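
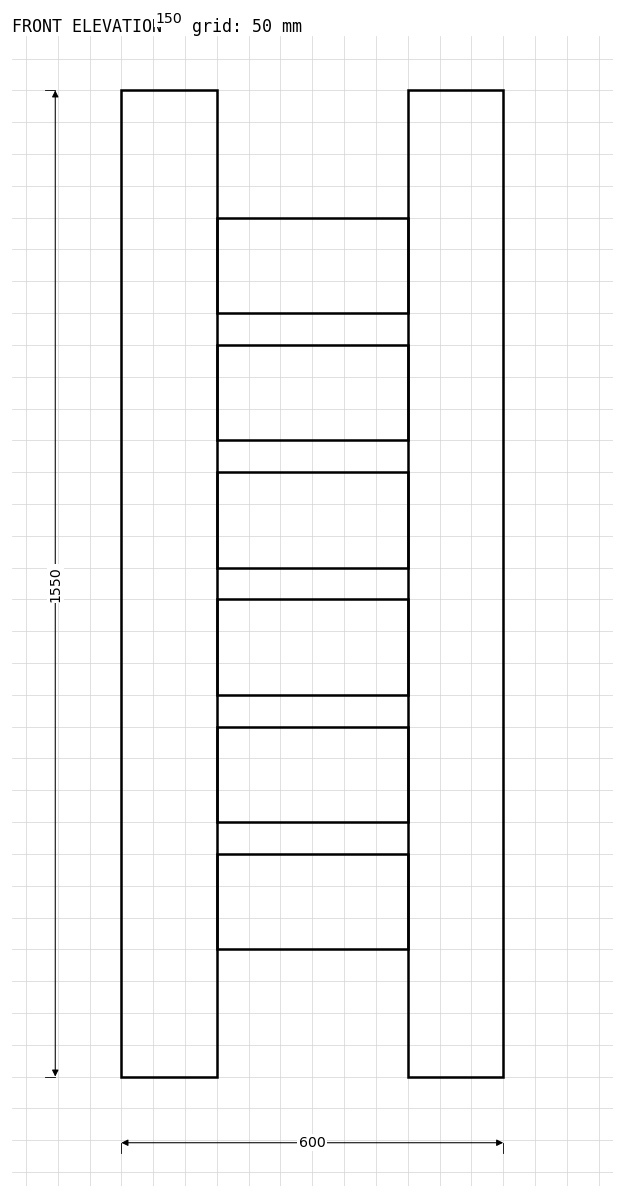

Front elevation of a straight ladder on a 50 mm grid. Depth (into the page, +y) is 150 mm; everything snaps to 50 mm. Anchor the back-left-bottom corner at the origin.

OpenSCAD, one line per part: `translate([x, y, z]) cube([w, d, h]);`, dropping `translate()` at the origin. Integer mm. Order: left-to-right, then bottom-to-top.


cube([150, 150, 1550]);
translate([150, 0, 200]) cube([300, 150, 150]);
translate([150, 0, 400]) cube([300, 150, 150]);
translate([150, 0, 600]) cube([300, 150, 150]);
translate([150, 0, 800]) cube([300, 150, 150]);
translate([150, 0, 1000]) cube([300, 150, 150]);
translate([150, 0, 1200]) cube([300, 150, 150]);
translate([450, 0, 0]) cube([150, 150, 1550]);


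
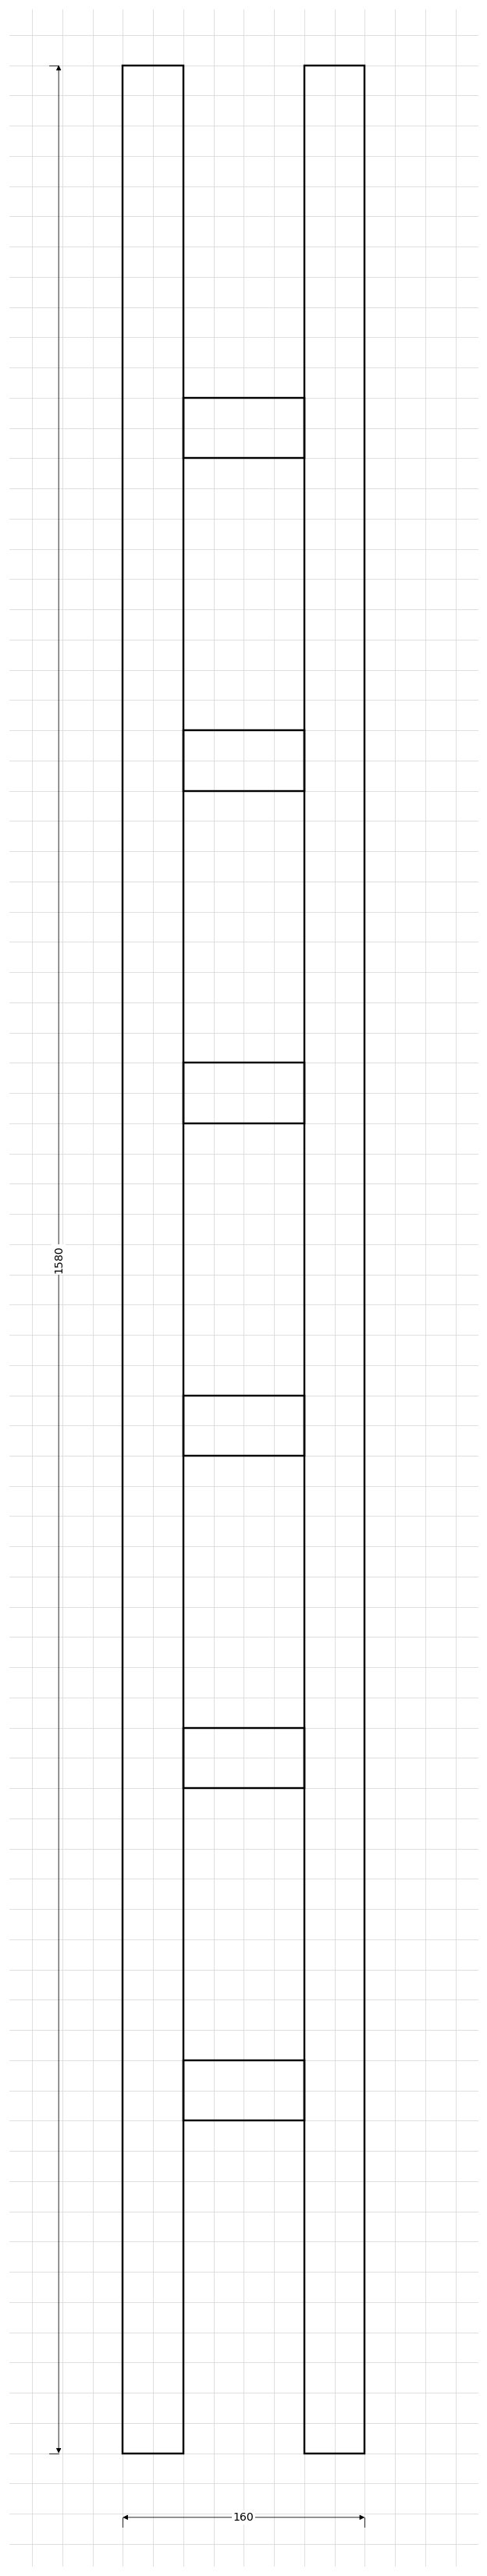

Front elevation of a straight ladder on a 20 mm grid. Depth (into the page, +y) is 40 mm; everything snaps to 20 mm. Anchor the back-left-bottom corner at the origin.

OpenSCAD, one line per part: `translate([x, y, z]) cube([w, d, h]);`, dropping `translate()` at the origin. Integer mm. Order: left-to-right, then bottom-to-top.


cube([40, 40, 1580]);
translate([40, 0, 220]) cube([80, 40, 40]);
translate([40, 0, 440]) cube([80, 40, 40]);
translate([40, 0, 660]) cube([80, 40, 40]);
translate([40, 0, 880]) cube([80, 40, 40]);
translate([40, 0, 1100]) cube([80, 40, 40]);
translate([40, 0, 1320]) cube([80, 40, 40]);
translate([120, 0, 0]) cube([40, 40, 1580]);


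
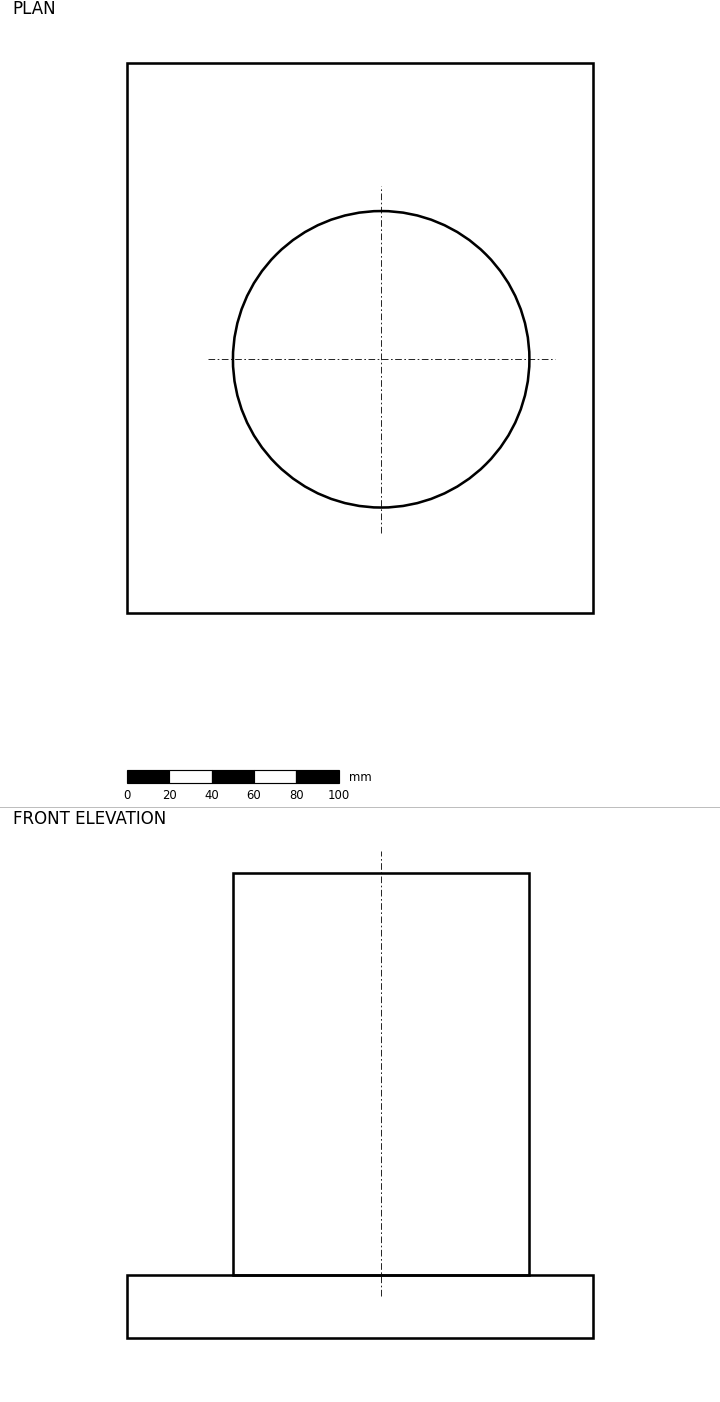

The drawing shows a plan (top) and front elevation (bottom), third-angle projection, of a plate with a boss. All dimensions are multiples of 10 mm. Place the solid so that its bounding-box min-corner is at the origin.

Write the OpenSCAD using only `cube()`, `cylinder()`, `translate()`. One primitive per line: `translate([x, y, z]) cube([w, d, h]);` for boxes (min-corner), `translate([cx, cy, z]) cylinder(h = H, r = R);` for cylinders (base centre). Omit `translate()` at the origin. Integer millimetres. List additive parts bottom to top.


cube([220, 260, 30]);
translate([120, 120, 30]) cylinder(h = 190, r = 70);


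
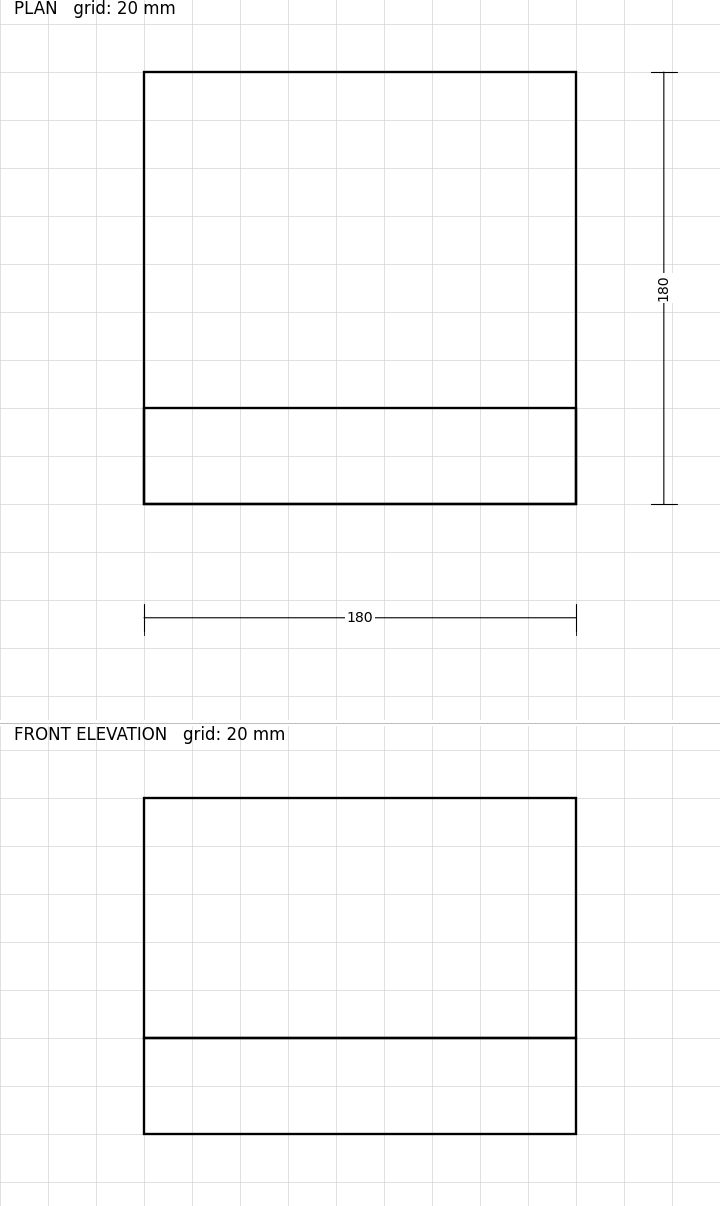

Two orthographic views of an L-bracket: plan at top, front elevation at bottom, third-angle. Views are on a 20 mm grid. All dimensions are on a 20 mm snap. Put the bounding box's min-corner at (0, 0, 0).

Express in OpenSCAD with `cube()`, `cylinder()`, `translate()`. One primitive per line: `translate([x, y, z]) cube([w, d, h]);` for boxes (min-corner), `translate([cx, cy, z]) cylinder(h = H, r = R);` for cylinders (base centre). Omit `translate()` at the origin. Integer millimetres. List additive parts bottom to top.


cube([180, 180, 40]);
translate([0, 0, 40]) cube([180, 40, 100]);


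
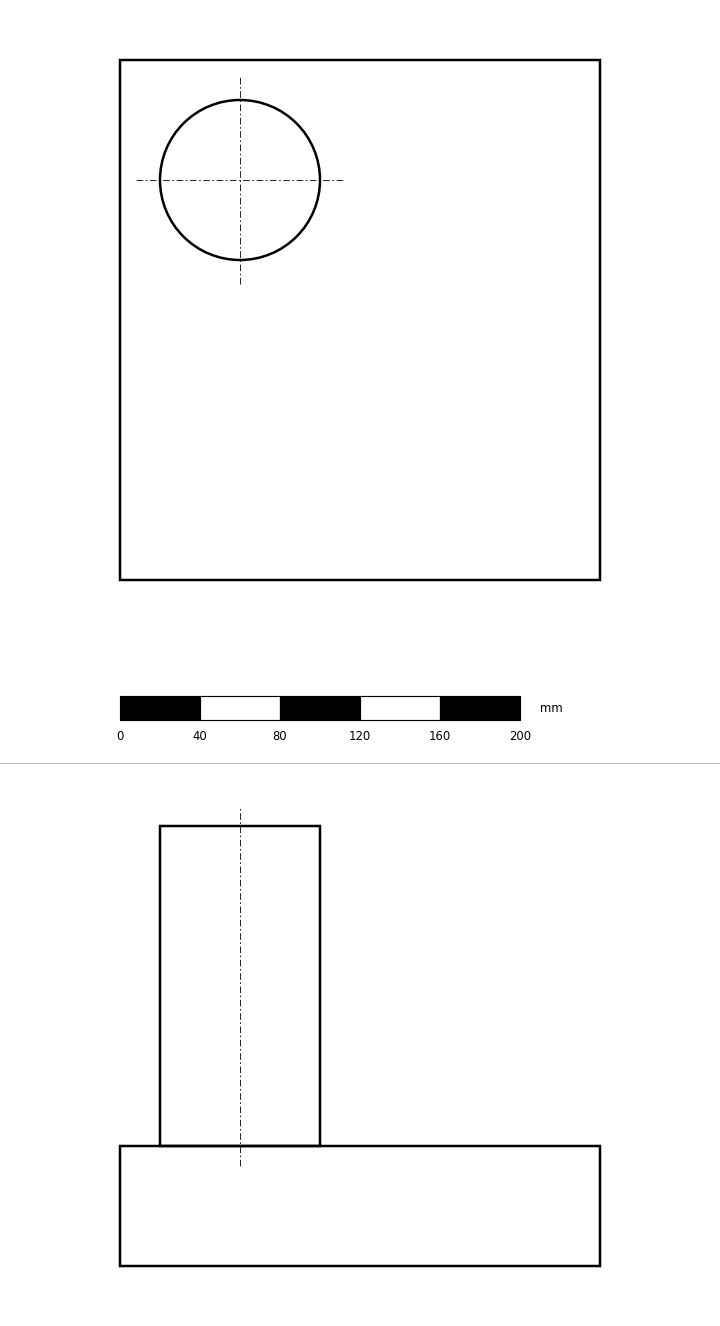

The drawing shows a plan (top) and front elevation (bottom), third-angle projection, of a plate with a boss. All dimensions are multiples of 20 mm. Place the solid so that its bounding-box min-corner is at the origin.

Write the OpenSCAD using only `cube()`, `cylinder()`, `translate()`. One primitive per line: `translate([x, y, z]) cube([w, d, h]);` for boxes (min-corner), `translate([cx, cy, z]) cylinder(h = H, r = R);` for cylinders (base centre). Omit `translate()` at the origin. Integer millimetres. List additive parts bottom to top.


cube([240, 260, 60]);
translate([60, 200, 60]) cylinder(h = 160, r = 40);


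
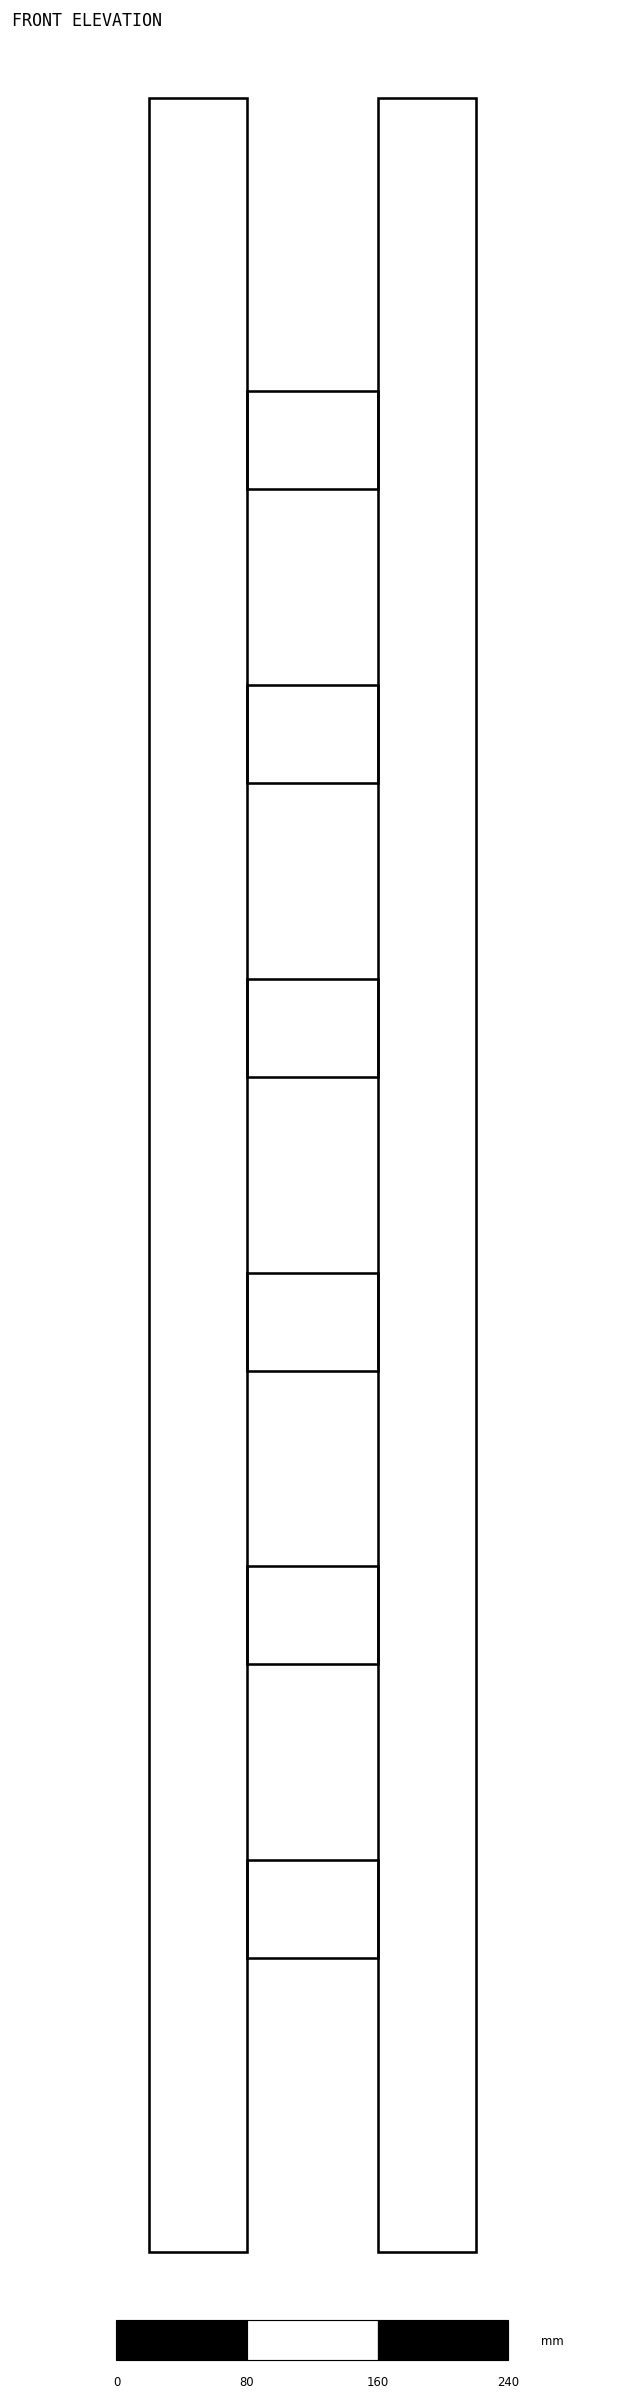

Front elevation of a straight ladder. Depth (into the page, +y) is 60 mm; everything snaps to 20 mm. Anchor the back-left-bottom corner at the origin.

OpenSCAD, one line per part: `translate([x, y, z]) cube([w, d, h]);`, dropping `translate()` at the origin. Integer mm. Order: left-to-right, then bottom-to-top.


cube([60, 60, 1320]);
translate([60, 0, 180]) cube([80, 60, 60]);
translate([60, 0, 360]) cube([80, 60, 60]);
translate([60, 0, 540]) cube([80, 60, 60]);
translate([60, 0, 720]) cube([80, 60, 60]);
translate([60, 0, 900]) cube([80, 60, 60]);
translate([60, 0, 1080]) cube([80, 60, 60]);
translate([140, 0, 0]) cube([60, 60, 1320]);


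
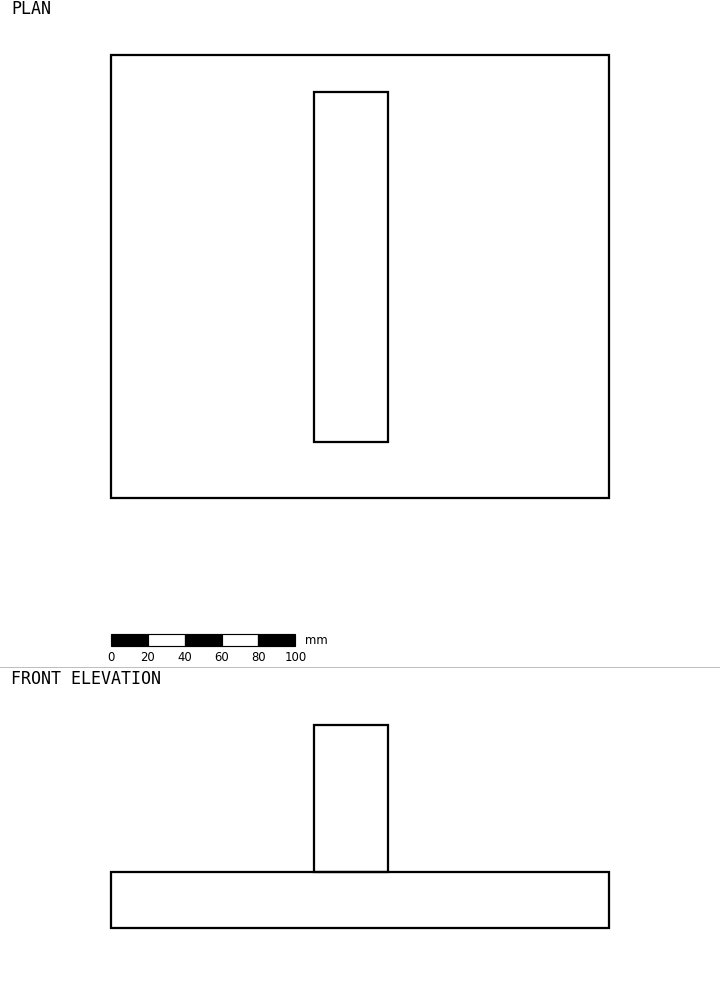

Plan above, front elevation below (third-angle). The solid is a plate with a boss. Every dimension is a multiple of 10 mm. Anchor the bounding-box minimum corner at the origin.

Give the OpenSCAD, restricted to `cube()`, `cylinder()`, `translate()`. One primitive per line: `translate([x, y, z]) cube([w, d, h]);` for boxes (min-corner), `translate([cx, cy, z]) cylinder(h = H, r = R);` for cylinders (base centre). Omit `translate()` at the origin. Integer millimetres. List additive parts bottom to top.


cube([270, 240, 30]);
translate([110, 30, 30]) cube([40, 190, 80]);


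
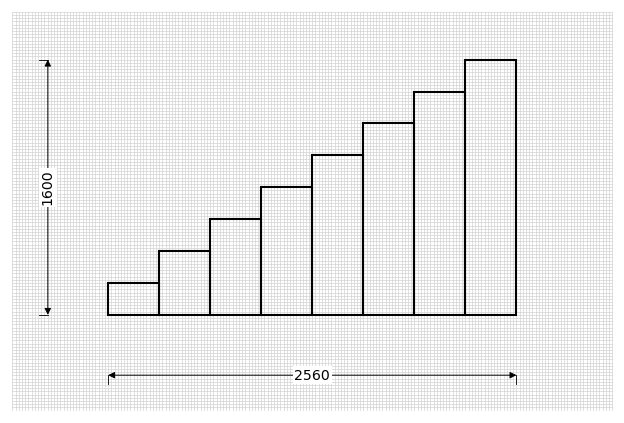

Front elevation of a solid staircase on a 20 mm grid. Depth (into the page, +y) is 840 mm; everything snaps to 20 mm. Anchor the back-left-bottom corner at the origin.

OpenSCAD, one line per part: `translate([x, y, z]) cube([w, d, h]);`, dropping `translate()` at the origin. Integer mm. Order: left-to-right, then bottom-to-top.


cube([320, 840, 200]);
translate([320, 0, 0]) cube([320, 840, 400]);
translate([640, 0, 0]) cube([320, 840, 600]);
translate([960, 0, 0]) cube([320, 840, 800]);
translate([1280, 0, 0]) cube([320, 840, 1000]);
translate([1600, 0, 0]) cube([320, 840, 1200]);
translate([1920, 0, 0]) cube([320, 840, 1400]);
translate([2240, 0, 0]) cube([320, 840, 1600]);


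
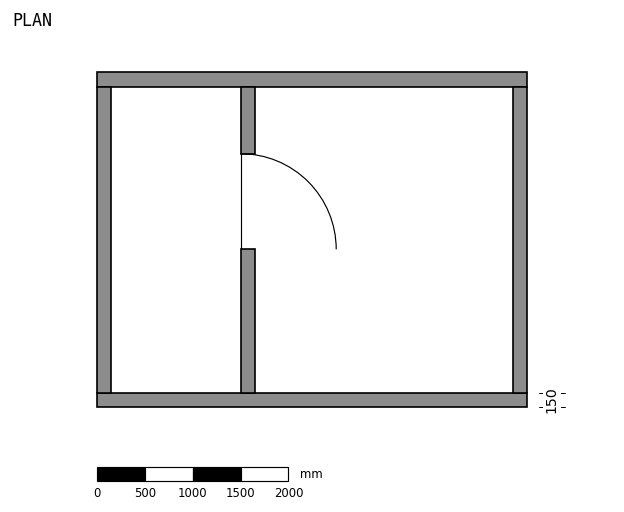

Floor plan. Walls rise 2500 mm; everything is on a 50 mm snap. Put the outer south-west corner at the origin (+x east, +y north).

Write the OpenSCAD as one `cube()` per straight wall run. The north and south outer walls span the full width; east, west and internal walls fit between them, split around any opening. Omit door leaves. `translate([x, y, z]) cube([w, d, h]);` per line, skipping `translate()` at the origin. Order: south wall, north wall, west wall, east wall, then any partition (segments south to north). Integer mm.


cube([4500, 150, 2500]);
translate([0, 3350, 0]) cube([4500, 150, 2500]);
translate([0, 150, 0]) cube([150, 3200, 2500]);
translate([4350, 150, 0]) cube([150, 3200, 2500]);
translate([1500, 150, 0]) cube([150, 1500, 2500]);
translate([1500, 2650, 0]) cube([150, 700, 2500]);


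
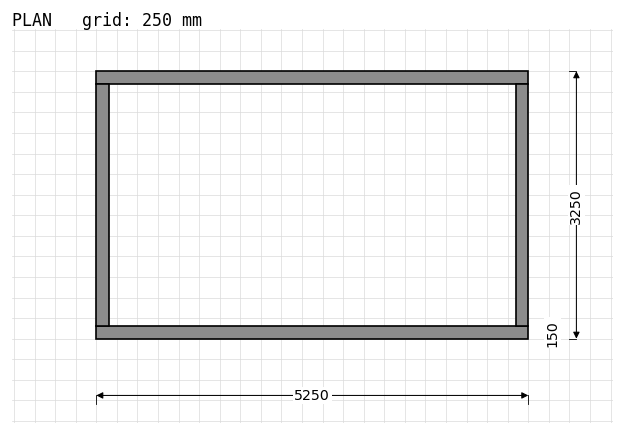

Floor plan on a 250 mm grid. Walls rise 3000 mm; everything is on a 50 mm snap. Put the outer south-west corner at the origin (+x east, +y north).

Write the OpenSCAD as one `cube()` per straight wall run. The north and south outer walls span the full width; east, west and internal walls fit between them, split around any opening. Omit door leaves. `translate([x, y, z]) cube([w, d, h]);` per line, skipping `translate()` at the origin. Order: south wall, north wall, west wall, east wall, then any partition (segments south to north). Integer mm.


cube([5250, 150, 3000]);
translate([0, 3100, 0]) cube([5250, 150, 3000]);
translate([0, 150, 0]) cube([150, 2950, 3000]);
translate([5100, 150, 0]) cube([150, 2950, 3000]);


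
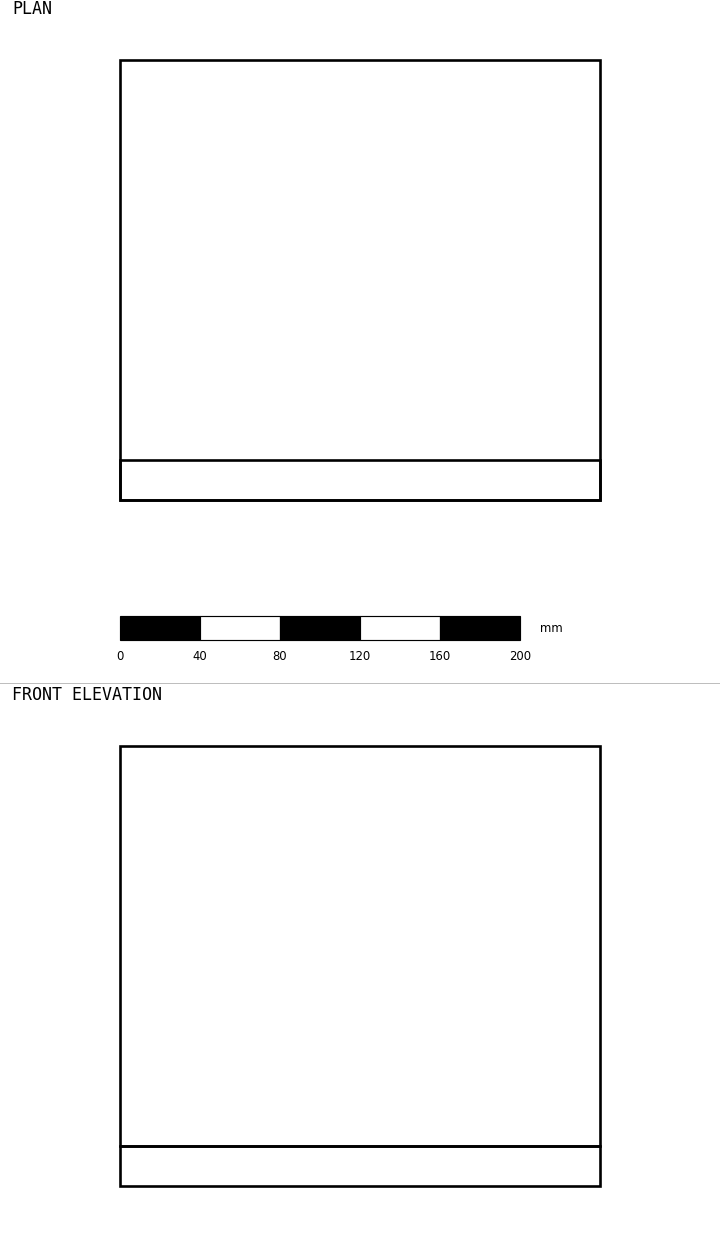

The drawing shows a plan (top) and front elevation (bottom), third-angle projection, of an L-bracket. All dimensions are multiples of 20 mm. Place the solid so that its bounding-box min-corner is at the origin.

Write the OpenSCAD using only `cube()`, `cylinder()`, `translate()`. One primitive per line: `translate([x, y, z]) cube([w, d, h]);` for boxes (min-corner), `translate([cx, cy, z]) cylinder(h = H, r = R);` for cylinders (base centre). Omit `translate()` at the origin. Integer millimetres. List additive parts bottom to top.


cube([240, 220, 20]);
translate([0, 0, 20]) cube([240, 20, 200]);


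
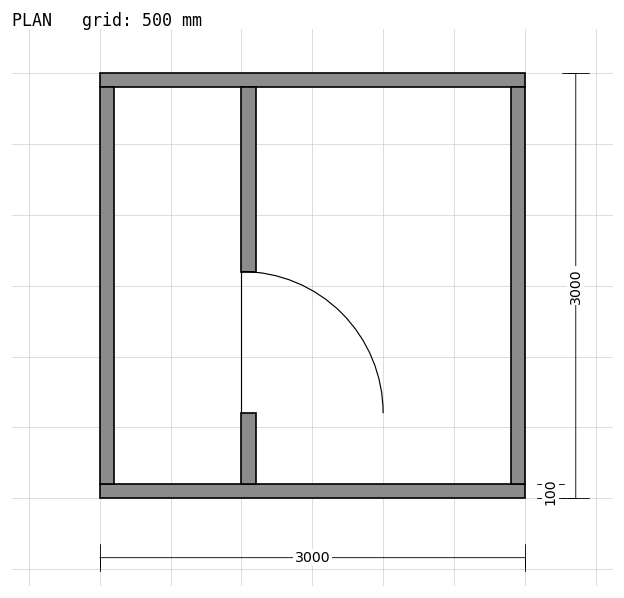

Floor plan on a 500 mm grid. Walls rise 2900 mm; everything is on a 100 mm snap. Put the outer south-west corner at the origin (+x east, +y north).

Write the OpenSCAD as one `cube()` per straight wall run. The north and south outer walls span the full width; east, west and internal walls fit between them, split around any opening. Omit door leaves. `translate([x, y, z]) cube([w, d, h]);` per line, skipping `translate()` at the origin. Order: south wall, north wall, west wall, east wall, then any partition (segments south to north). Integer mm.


cube([3000, 100, 2900]);
translate([0, 2900, 0]) cube([3000, 100, 2900]);
translate([0, 100, 0]) cube([100, 2800, 2900]);
translate([2900, 100, 0]) cube([100, 2800, 2900]);
translate([1000, 100, 0]) cube([100, 500, 2900]);
translate([1000, 1600, 0]) cube([100, 1300, 2900]);


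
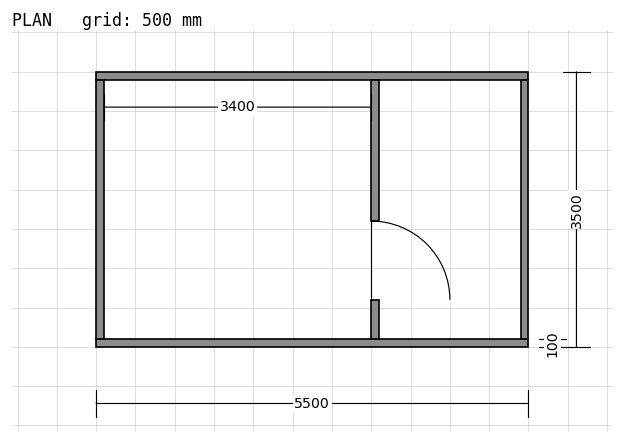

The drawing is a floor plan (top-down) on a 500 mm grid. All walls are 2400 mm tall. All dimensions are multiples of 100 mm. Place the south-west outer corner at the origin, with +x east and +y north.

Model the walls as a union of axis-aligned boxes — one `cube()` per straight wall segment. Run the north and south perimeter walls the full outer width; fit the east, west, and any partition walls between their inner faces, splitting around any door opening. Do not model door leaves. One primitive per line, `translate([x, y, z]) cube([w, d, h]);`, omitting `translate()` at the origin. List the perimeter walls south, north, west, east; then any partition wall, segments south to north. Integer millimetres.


cube([5500, 100, 2400]);
translate([0, 3400, 0]) cube([5500, 100, 2400]);
translate([0, 100, 0]) cube([100, 3300, 2400]);
translate([5400, 100, 0]) cube([100, 3300, 2400]);
translate([3500, 100, 0]) cube([100, 500, 2400]);
translate([3500, 1600, 0]) cube([100, 1800, 2400]);


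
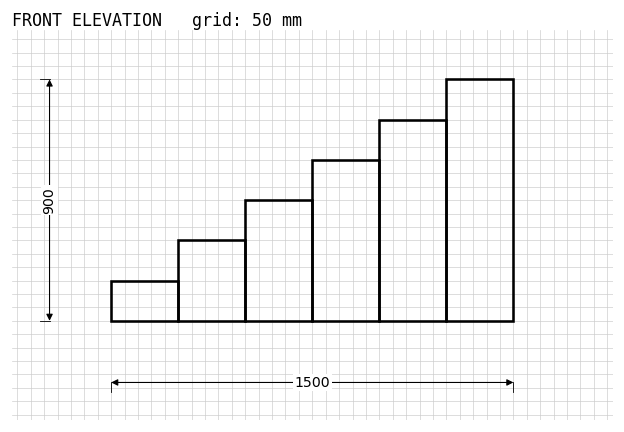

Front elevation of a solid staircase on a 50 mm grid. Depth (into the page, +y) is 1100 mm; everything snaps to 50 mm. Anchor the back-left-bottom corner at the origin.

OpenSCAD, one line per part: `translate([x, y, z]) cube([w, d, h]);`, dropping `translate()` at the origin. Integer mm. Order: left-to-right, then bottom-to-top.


cube([250, 1100, 150]);
translate([250, 0, 0]) cube([250, 1100, 300]);
translate([500, 0, 0]) cube([250, 1100, 450]);
translate([750, 0, 0]) cube([250, 1100, 600]);
translate([1000, 0, 0]) cube([250, 1100, 750]);
translate([1250, 0, 0]) cube([250, 1100, 900]);


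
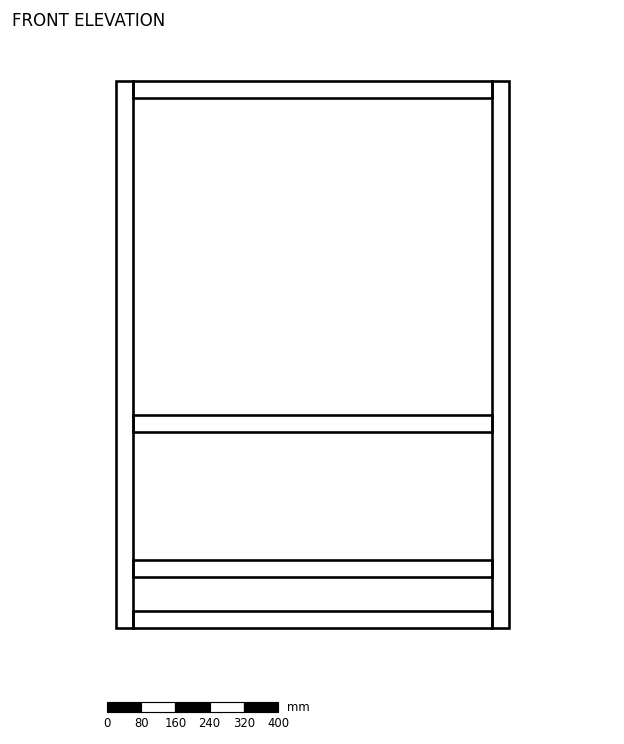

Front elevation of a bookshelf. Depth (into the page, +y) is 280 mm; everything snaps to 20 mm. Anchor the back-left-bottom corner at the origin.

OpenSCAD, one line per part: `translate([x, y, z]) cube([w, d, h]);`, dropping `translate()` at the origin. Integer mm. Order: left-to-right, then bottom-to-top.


cube([40, 280, 1280]);
translate([40, 0, 0]) cube([840, 280, 40]);
translate([40, 0, 120]) cube([840, 280, 40]);
translate([40, 0, 460]) cube([840, 280, 40]);
translate([40, 0, 1240]) cube([840, 280, 40]);
translate([880, 0, 0]) cube([40, 280, 1280]);


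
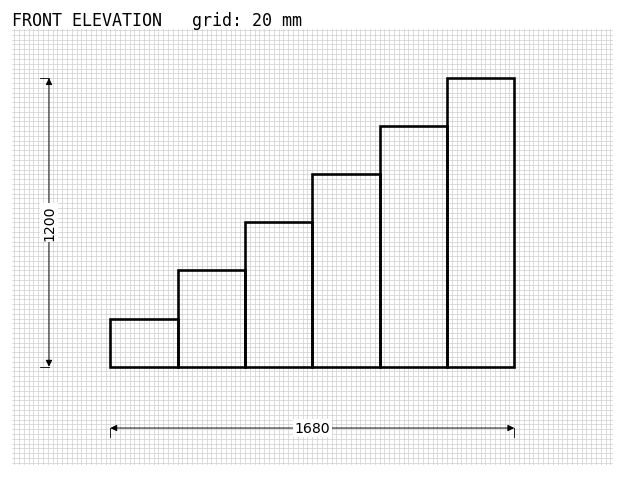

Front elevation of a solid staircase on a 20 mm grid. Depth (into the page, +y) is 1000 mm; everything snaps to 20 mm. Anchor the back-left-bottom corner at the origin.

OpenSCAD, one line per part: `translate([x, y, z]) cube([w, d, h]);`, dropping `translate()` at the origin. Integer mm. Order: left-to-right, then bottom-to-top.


cube([280, 1000, 200]);
translate([280, 0, 0]) cube([280, 1000, 400]);
translate([560, 0, 0]) cube([280, 1000, 600]);
translate([840, 0, 0]) cube([280, 1000, 800]);
translate([1120, 0, 0]) cube([280, 1000, 1000]);
translate([1400, 0, 0]) cube([280, 1000, 1200]);


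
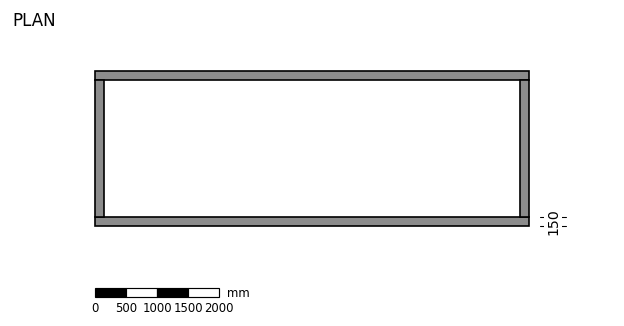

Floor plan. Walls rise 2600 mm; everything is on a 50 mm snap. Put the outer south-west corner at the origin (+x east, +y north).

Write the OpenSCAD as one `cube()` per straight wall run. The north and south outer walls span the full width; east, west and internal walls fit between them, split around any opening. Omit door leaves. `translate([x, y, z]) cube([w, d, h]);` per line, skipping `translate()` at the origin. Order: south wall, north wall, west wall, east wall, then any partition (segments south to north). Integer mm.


cube([7000, 150, 2600]);
translate([0, 2350, 0]) cube([7000, 150, 2600]);
translate([0, 150, 0]) cube([150, 2200, 2600]);
translate([6850, 150, 0]) cube([150, 2200, 2600]);


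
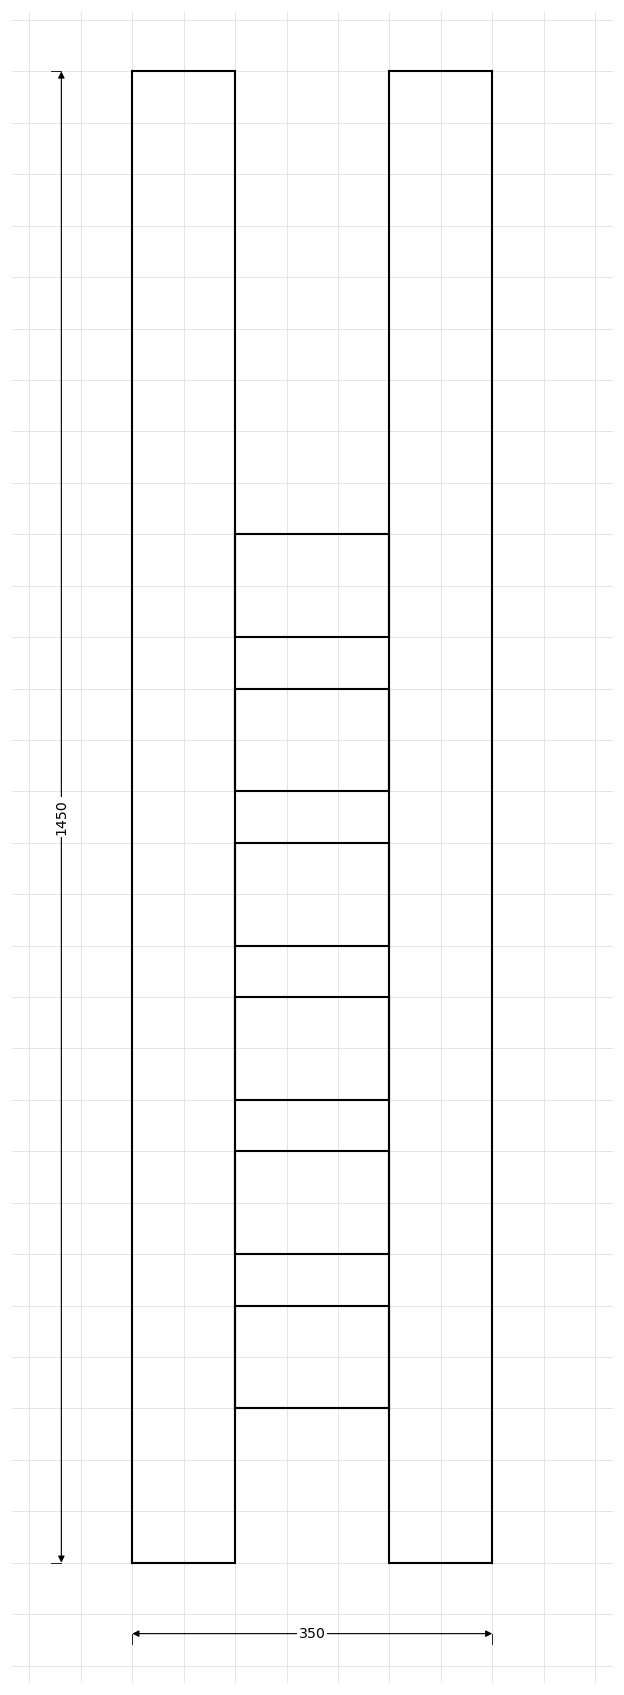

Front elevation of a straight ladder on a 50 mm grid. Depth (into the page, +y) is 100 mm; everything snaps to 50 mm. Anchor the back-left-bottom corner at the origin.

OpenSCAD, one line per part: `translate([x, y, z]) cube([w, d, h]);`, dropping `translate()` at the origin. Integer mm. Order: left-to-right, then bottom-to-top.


cube([100, 100, 1450]);
translate([100, 0, 150]) cube([150, 100, 100]);
translate([100, 0, 300]) cube([150, 100, 100]);
translate([100, 0, 450]) cube([150, 100, 100]);
translate([100, 0, 600]) cube([150, 100, 100]);
translate([100, 0, 750]) cube([150, 100, 100]);
translate([100, 0, 900]) cube([150, 100, 100]);
translate([250, 0, 0]) cube([100, 100, 1450]);


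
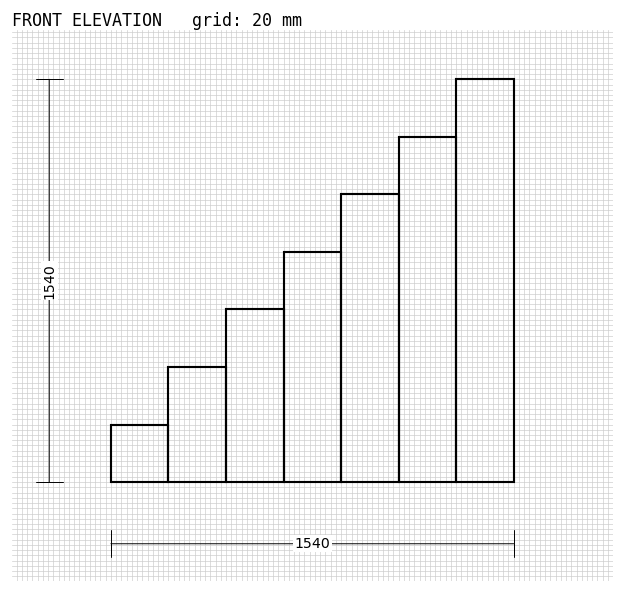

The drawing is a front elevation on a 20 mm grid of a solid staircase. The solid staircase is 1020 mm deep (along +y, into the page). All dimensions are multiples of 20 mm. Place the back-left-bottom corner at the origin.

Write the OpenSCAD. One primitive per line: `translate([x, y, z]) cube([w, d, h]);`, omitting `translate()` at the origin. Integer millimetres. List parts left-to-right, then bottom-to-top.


cube([220, 1020, 220]);
translate([220, 0, 0]) cube([220, 1020, 440]);
translate([440, 0, 0]) cube([220, 1020, 660]);
translate([660, 0, 0]) cube([220, 1020, 880]);
translate([880, 0, 0]) cube([220, 1020, 1100]);
translate([1100, 0, 0]) cube([220, 1020, 1320]);
translate([1320, 0, 0]) cube([220, 1020, 1540]);


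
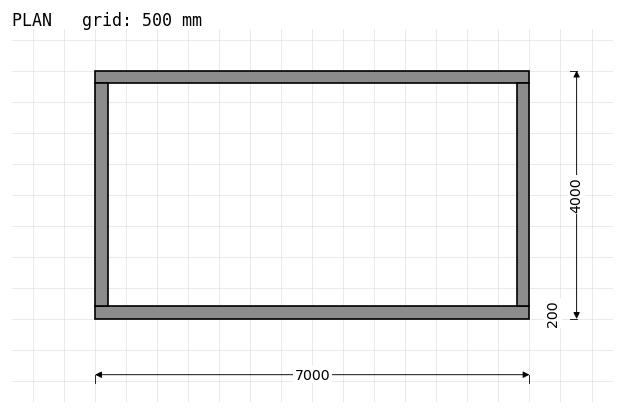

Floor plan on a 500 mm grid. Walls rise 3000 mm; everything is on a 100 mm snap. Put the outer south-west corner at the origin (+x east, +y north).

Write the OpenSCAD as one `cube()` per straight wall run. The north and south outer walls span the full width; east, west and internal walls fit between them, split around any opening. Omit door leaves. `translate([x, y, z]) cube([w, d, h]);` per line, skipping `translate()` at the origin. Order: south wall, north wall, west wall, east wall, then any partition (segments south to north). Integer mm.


cube([7000, 200, 3000]);
translate([0, 3800, 0]) cube([7000, 200, 3000]);
translate([0, 200, 0]) cube([200, 3600, 3000]);
translate([6800, 200, 0]) cube([200, 3600, 3000]);


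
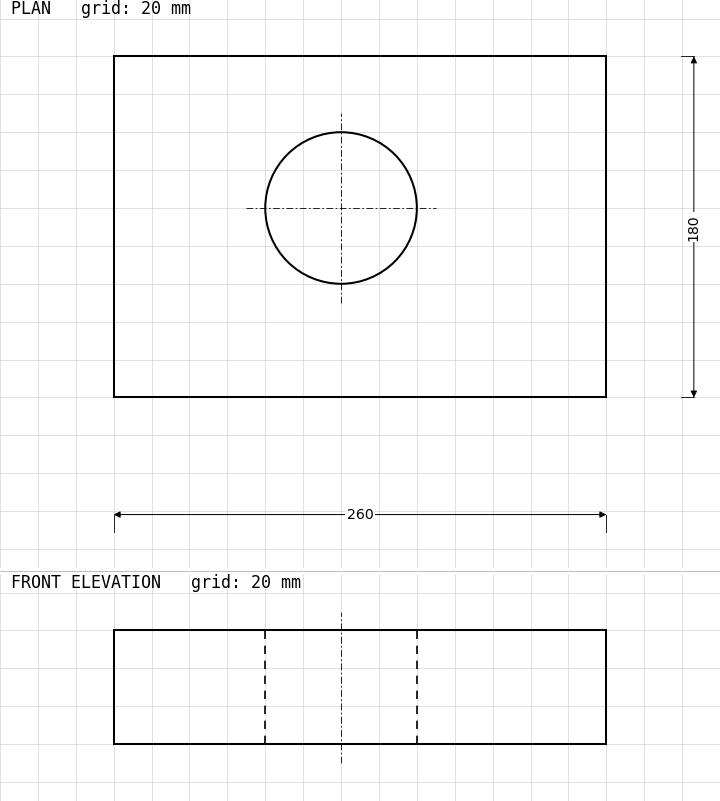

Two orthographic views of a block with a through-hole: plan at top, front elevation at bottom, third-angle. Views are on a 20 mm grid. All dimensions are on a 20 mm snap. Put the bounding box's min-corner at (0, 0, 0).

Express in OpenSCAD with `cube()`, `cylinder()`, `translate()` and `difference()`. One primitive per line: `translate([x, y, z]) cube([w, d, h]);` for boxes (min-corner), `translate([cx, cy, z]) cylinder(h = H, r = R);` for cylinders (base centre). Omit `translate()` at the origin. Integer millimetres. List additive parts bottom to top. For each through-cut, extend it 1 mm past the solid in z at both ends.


difference() {
  cube([260, 180, 60]);
  translate([120, 100, -1]) cylinder(h = 62, r = 40);
}


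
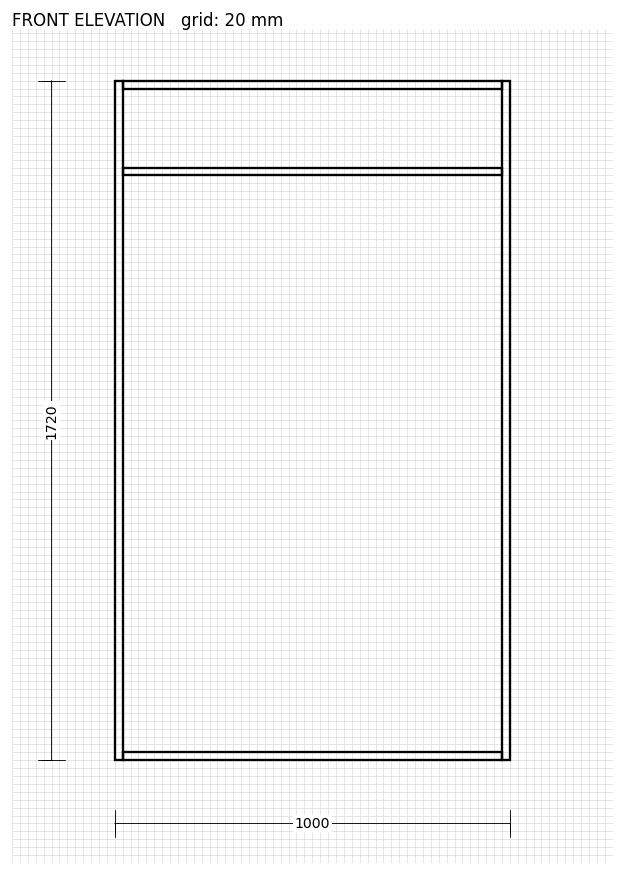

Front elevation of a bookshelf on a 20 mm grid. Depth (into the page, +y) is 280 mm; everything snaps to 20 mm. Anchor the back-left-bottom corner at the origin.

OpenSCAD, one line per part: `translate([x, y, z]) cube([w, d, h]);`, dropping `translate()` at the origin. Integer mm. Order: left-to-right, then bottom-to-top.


cube([20, 280, 1720]);
translate([20, 0, 0]) cube([960, 280, 20]);
translate([20, 0, 1480]) cube([960, 280, 20]);
translate([20, 0, 1700]) cube([960, 280, 20]);
translate([980, 0, 0]) cube([20, 280, 1720]);


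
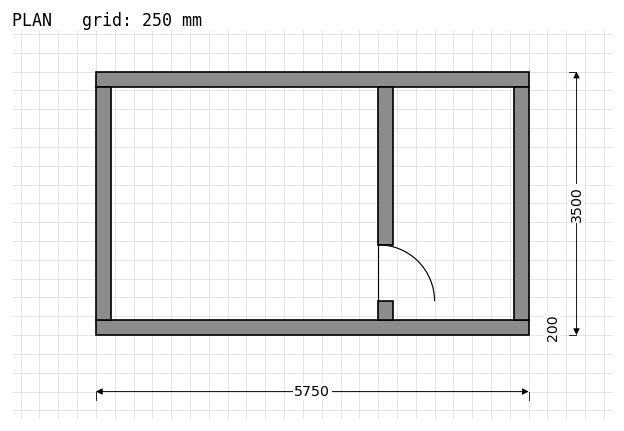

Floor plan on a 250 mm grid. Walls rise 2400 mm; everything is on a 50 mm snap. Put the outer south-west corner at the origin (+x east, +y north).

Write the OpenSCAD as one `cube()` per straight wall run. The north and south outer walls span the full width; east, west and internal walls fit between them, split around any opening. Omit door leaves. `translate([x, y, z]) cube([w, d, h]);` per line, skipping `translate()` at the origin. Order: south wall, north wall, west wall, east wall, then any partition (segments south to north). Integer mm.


cube([5750, 200, 2400]);
translate([0, 3300, 0]) cube([5750, 200, 2400]);
translate([0, 200, 0]) cube([200, 3100, 2400]);
translate([5550, 200, 0]) cube([200, 3100, 2400]);
translate([3750, 200, 0]) cube([200, 250, 2400]);
translate([3750, 1200, 0]) cube([200, 2100, 2400]);


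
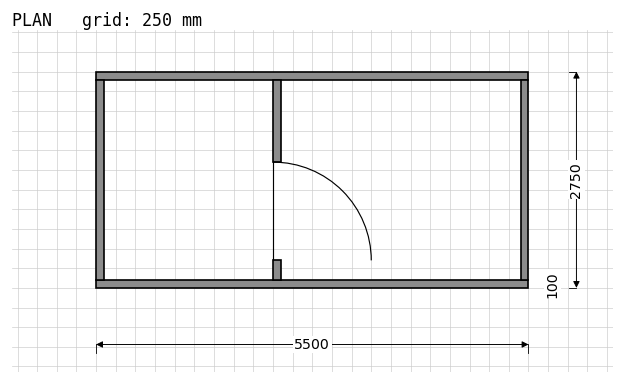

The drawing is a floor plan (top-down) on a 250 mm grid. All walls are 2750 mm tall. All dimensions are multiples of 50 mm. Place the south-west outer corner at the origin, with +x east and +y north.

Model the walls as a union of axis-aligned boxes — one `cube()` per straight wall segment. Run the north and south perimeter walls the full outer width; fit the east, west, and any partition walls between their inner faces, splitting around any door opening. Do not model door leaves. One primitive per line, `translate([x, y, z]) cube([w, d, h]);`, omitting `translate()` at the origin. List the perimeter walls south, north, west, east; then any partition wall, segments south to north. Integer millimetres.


cube([5500, 100, 2750]);
translate([0, 2650, 0]) cube([5500, 100, 2750]);
translate([0, 100, 0]) cube([100, 2550, 2750]);
translate([5400, 100, 0]) cube([100, 2550, 2750]);
translate([2250, 100, 0]) cube([100, 250, 2750]);
translate([2250, 1600, 0]) cube([100, 1050, 2750]);


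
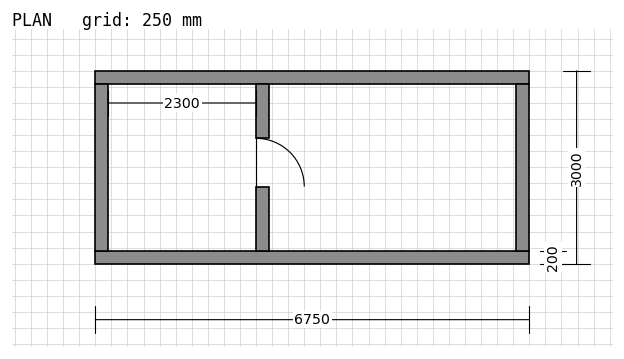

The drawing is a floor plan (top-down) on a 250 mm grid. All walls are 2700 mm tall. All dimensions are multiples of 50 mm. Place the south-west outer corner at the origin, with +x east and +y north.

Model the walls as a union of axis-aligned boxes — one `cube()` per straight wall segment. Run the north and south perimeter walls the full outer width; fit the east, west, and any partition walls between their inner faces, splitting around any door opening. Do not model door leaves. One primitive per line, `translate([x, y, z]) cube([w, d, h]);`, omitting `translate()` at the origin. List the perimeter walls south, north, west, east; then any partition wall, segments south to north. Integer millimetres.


cube([6750, 200, 2700]);
translate([0, 2800, 0]) cube([6750, 200, 2700]);
translate([0, 200, 0]) cube([200, 2600, 2700]);
translate([6550, 200, 0]) cube([200, 2600, 2700]);
translate([2500, 200, 0]) cube([200, 1000, 2700]);
translate([2500, 1950, 0]) cube([200, 850, 2700]);


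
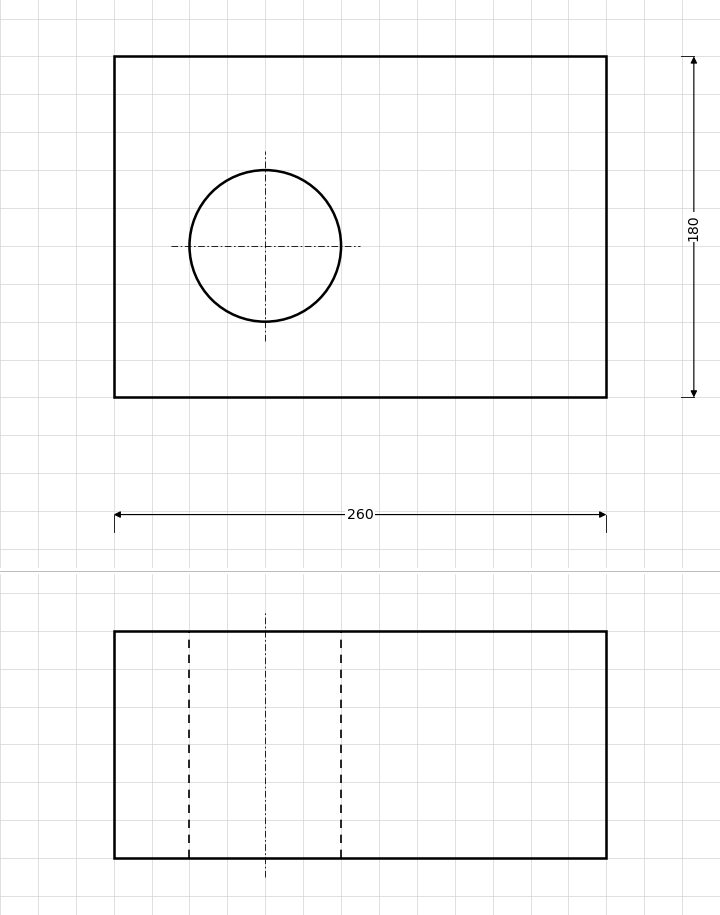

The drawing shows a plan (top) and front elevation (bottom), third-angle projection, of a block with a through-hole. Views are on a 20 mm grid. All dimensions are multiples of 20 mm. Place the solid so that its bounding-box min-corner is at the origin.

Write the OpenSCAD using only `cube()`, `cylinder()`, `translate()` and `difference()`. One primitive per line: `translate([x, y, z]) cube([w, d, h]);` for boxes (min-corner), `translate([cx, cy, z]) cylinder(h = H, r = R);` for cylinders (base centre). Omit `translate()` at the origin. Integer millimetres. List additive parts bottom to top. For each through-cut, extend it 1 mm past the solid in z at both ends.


difference() {
  cube([260, 180, 120]);
  translate([80, 80, -1]) cylinder(h = 122, r = 40);
}


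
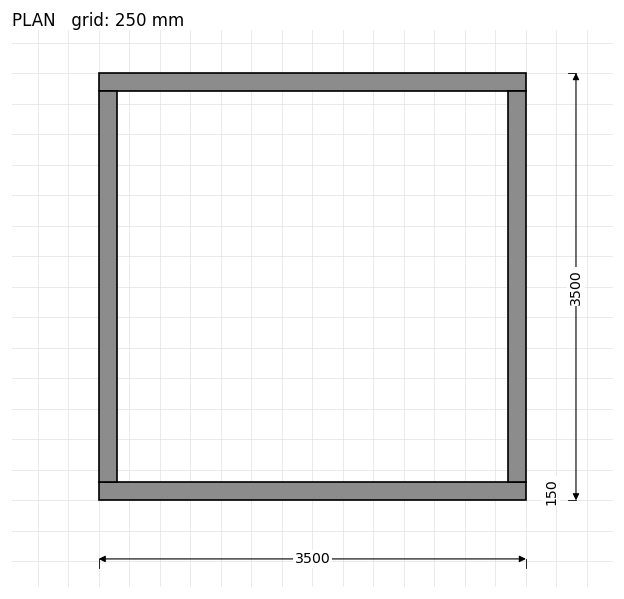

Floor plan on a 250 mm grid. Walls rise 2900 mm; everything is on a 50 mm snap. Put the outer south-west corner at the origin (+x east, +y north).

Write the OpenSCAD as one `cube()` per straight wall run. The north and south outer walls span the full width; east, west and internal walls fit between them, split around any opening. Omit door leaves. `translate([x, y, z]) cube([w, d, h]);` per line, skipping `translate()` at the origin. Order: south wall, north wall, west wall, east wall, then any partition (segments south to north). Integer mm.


cube([3500, 150, 2900]);
translate([0, 3350, 0]) cube([3500, 150, 2900]);
translate([0, 150, 0]) cube([150, 3200, 2900]);
translate([3350, 150, 0]) cube([150, 3200, 2900]);


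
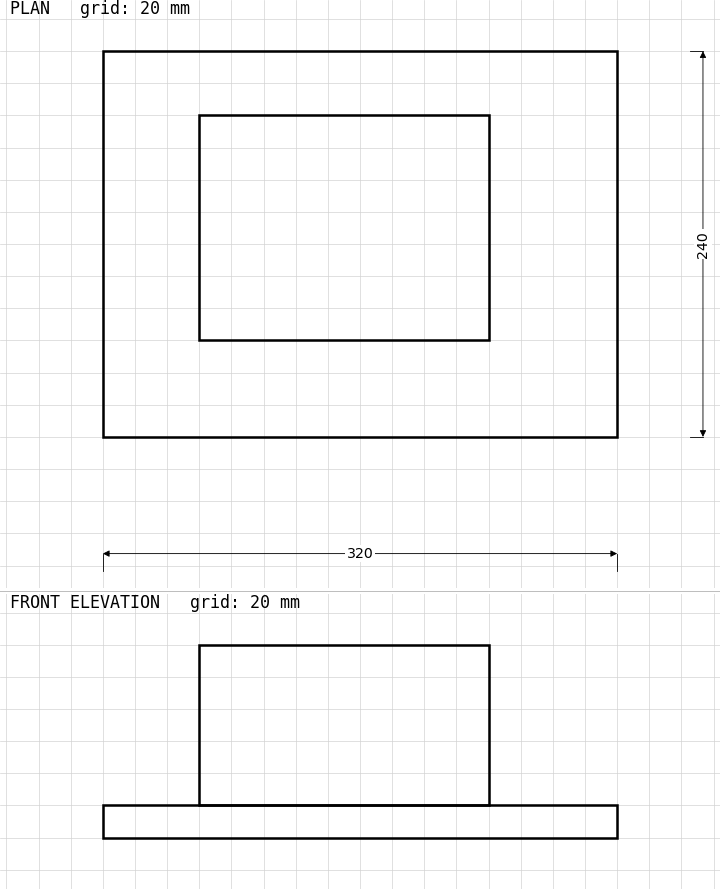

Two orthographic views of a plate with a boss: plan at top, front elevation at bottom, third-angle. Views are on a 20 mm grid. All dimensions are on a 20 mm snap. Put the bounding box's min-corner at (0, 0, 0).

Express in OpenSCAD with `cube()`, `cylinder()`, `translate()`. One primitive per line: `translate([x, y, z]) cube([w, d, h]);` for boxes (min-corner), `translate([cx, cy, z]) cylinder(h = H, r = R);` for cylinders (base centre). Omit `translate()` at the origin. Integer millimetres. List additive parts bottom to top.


cube([320, 240, 20]);
translate([60, 60, 20]) cube([180, 140, 100]);


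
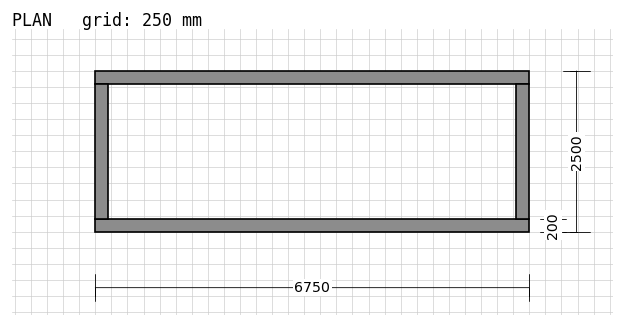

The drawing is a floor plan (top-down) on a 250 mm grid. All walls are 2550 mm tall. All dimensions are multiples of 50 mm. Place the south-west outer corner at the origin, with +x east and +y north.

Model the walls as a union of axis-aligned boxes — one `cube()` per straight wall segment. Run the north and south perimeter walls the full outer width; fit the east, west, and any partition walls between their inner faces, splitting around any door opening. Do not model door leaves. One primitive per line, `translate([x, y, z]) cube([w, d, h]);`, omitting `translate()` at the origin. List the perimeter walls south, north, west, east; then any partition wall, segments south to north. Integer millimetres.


cube([6750, 200, 2550]);
translate([0, 2300, 0]) cube([6750, 200, 2550]);
translate([0, 200, 0]) cube([200, 2100, 2550]);
translate([6550, 200, 0]) cube([200, 2100, 2550]);


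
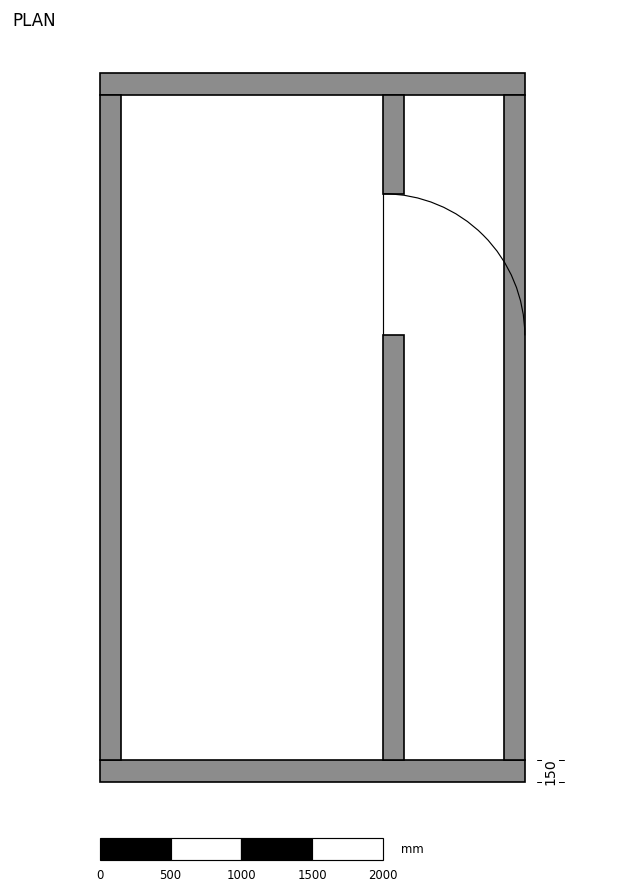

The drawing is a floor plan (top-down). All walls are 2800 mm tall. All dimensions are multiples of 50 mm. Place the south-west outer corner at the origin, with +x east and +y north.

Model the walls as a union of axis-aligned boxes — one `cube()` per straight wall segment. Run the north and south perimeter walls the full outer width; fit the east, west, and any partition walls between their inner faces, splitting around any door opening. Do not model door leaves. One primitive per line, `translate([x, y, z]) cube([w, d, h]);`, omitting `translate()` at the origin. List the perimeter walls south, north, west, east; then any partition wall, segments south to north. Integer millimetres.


cube([3000, 150, 2800]);
translate([0, 4850, 0]) cube([3000, 150, 2800]);
translate([0, 150, 0]) cube([150, 4700, 2800]);
translate([2850, 150, 0]) cube([150, 4700, 2800]);
translate([2000, 150, 0]) cube([150, 3000, 2800]);
translate([2000, 4150, 0]) cube([150, 700, 2800]);


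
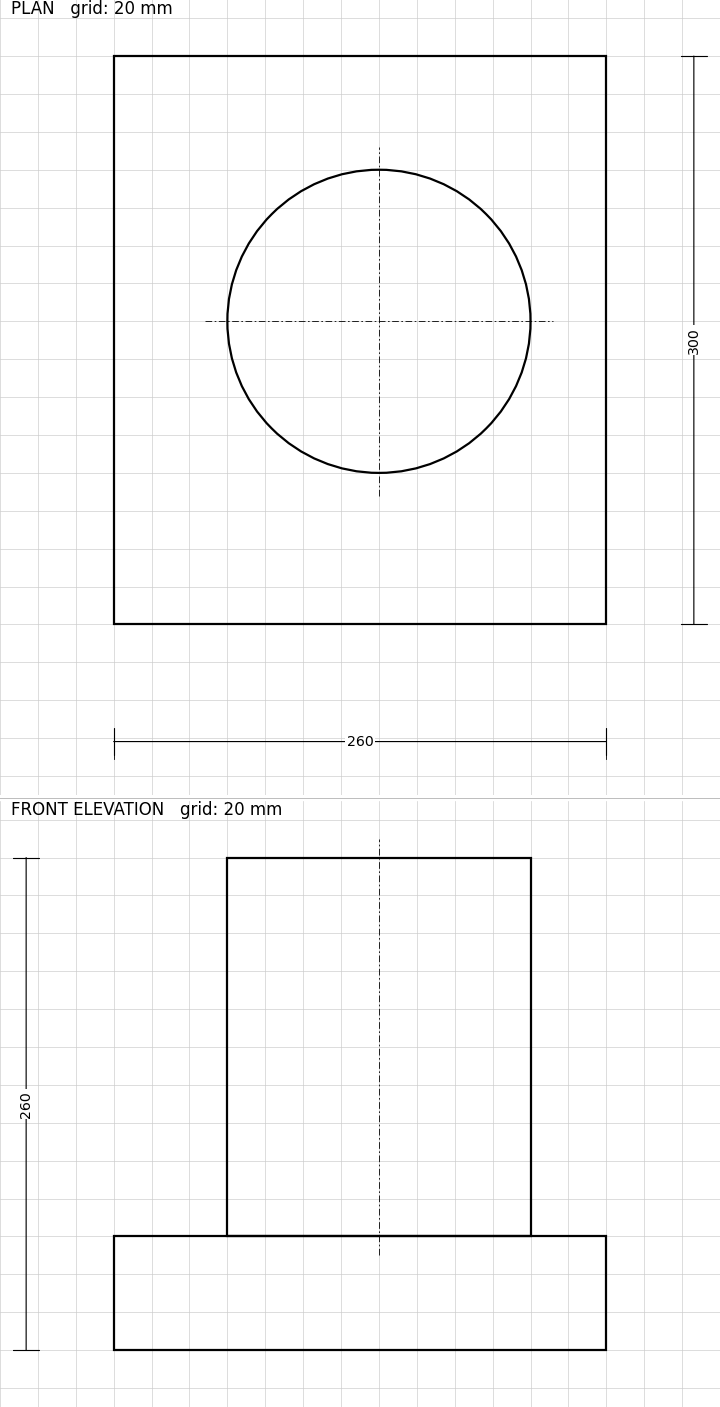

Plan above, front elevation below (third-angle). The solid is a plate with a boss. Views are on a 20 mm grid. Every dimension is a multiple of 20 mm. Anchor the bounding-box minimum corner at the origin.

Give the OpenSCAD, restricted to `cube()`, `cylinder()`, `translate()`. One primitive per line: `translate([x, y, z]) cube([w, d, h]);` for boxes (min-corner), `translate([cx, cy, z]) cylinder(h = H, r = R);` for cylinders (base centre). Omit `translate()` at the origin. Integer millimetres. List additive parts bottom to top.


cube([260, 300, 60]);
translate([140, 160, 60]) cylinder(h = 200, r = 80);


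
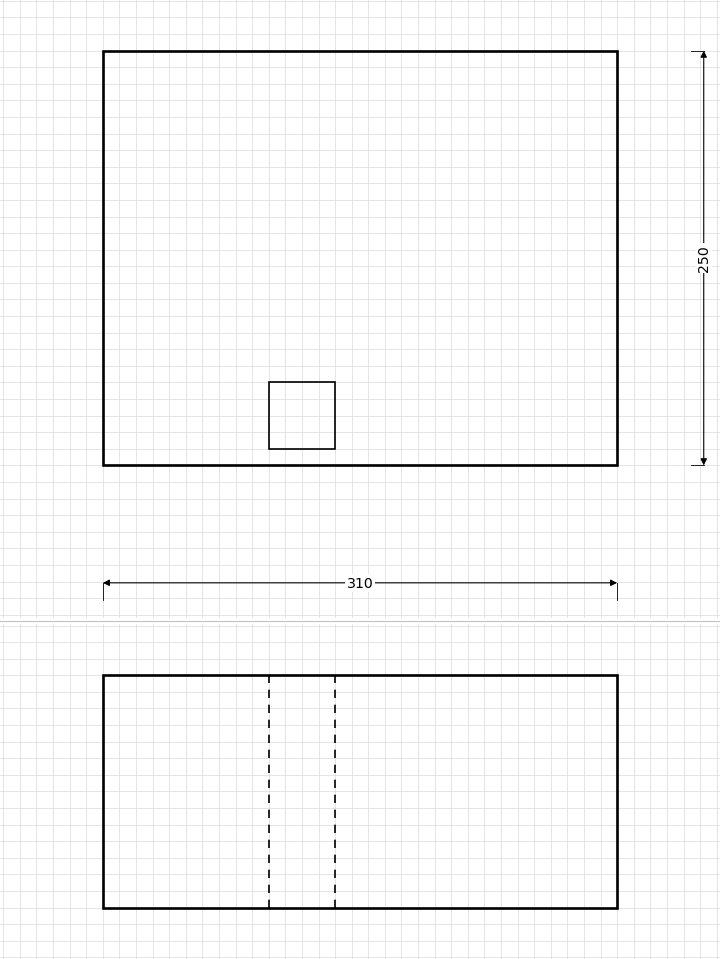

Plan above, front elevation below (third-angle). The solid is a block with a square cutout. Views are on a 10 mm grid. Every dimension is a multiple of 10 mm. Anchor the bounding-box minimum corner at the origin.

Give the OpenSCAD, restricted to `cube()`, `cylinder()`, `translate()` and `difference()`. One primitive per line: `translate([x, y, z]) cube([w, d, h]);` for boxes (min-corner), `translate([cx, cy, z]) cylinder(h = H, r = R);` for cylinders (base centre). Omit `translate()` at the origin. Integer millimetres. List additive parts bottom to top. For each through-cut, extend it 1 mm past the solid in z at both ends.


difference() {
  cube([310, 250, 140]);
  translate([100, 10, -1]) cube([40, 40, 142]);
}


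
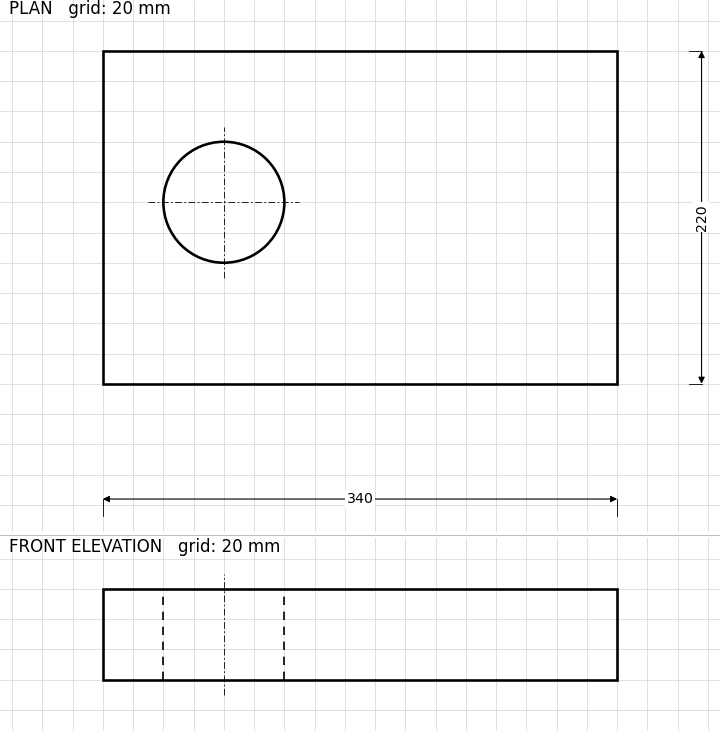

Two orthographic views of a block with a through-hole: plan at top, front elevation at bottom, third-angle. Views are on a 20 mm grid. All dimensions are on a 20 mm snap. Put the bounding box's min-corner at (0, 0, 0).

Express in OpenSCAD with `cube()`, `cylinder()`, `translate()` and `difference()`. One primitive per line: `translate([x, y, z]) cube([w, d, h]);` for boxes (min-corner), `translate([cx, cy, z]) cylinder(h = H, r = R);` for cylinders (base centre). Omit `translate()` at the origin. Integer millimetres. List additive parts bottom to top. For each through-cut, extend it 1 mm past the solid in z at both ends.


difference() {
  cube([340, 220, 60]);
  translate([80, 120, -1]) cylinder(h = 62, r = 40);
}


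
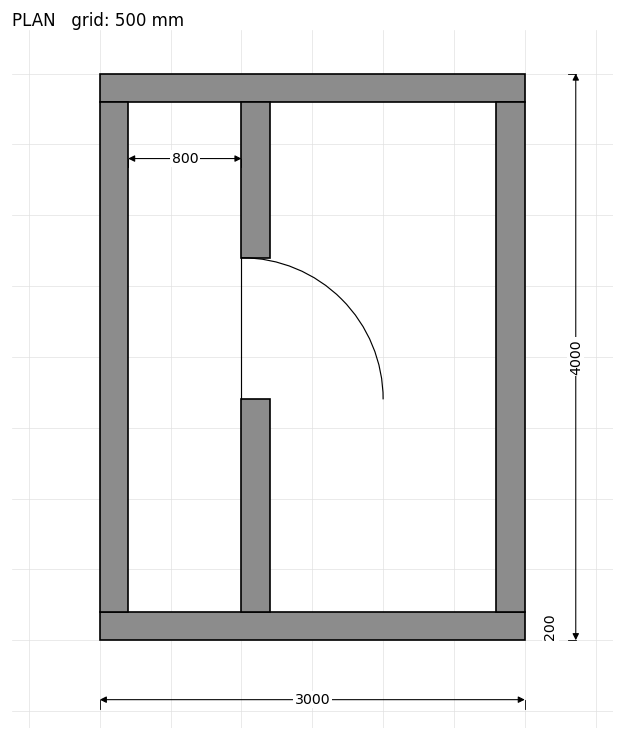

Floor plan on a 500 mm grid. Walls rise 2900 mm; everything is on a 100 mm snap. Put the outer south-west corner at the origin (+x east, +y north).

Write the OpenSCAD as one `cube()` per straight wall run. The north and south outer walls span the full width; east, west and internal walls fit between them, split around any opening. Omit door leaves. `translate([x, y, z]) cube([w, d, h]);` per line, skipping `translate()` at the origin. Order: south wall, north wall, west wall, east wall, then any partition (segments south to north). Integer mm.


cube([3000, 200, 2900]);
translate([0, 3800, 0]) cube([3000, 200, 2900]);
translate([0, 200, 0]) cube([200, 3600, 2900]);
translate([2800, 200, 0]) cube([200, 3600, 2900]);
translate([1000, 200, 0]) cube([200, 1500, 2900]);
translate([1000, 2700, 0]) cube([200, 1100, 2900]);


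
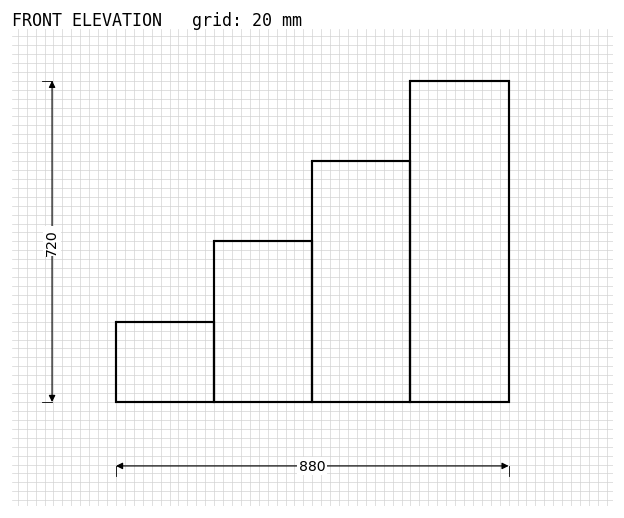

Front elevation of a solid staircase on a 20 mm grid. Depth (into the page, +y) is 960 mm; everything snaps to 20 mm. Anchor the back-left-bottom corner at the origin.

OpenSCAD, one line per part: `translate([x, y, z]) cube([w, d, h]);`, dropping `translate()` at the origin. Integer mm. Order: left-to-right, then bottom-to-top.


cube([220, 960, 180]);
translate([220, 0, 0]) cube([220, 960, 360]);
translate([440, 0, 0]) cube([220, 960, 540]);
translate([660, 0, 0]) cube([220, 960, 720]);


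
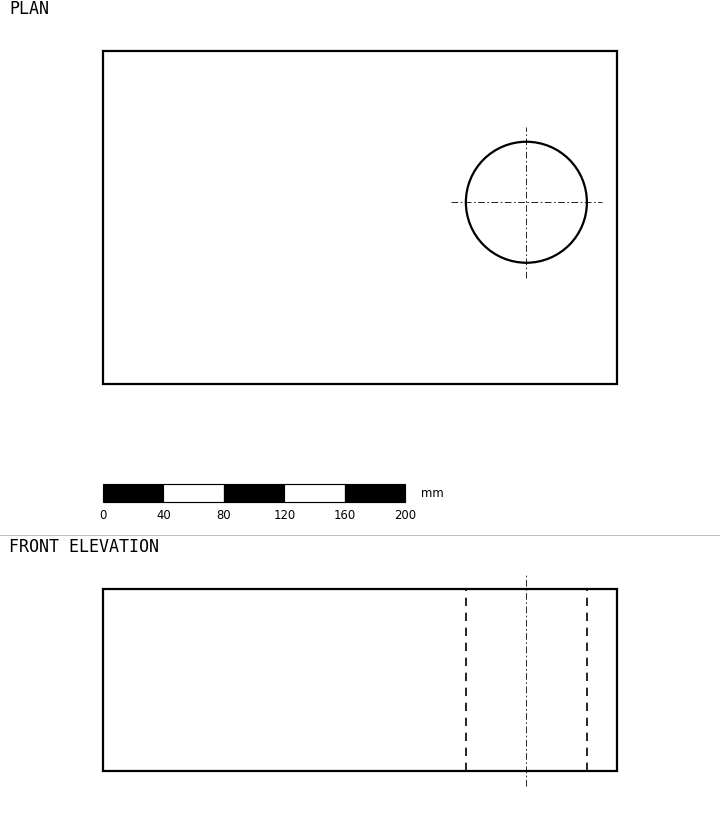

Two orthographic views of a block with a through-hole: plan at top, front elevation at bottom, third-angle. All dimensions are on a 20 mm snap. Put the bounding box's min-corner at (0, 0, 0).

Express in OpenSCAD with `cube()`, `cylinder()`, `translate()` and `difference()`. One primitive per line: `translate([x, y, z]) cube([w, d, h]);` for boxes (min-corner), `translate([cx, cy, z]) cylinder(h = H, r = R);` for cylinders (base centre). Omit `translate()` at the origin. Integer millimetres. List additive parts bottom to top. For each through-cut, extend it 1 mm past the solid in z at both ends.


difference() {
  cube([340, 220, 120]);
  translate([280, 120, -1]) cylinder(h = 122, r = 40);
}


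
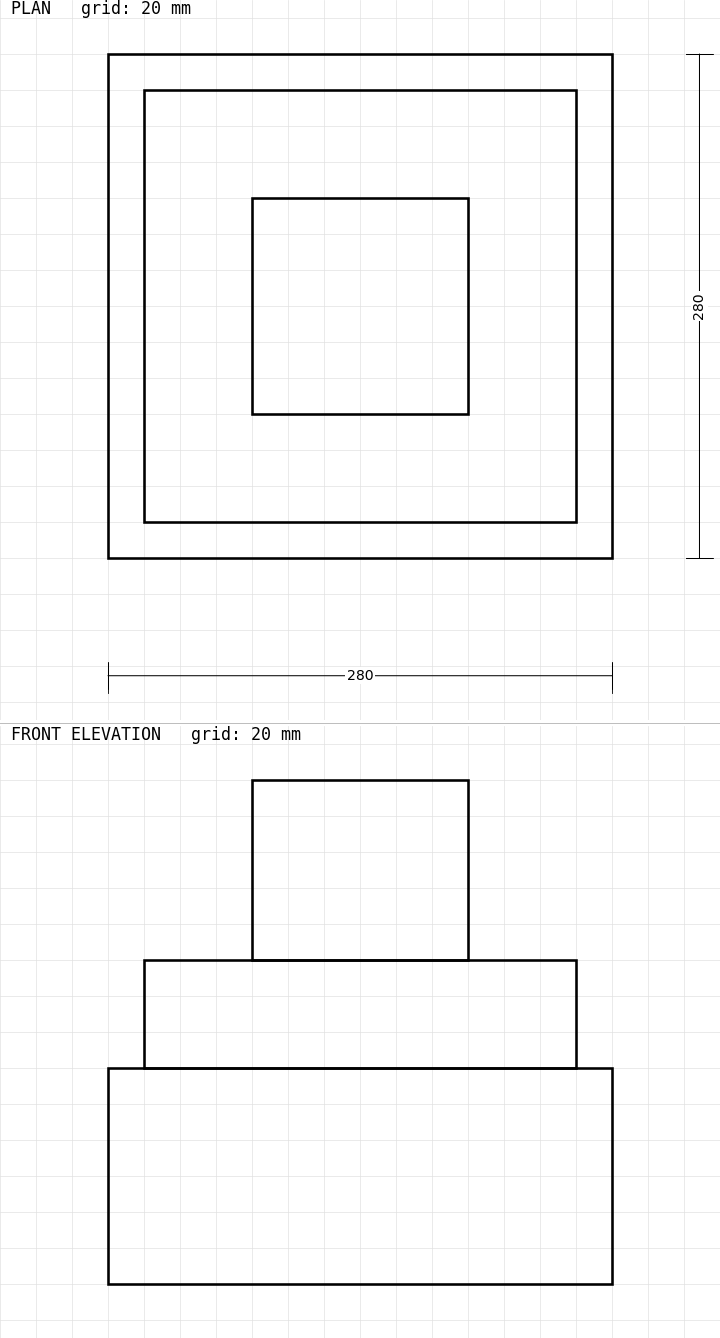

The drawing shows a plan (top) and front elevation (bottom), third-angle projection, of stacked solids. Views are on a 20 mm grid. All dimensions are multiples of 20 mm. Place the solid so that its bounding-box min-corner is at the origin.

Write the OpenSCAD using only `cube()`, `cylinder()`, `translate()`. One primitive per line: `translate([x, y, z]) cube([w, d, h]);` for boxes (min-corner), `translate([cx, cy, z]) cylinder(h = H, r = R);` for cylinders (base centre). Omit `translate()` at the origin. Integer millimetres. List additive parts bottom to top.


cube([280, 280, 120]);
translate([20, 20, 120]) cube([240, 240, 60]);
translate([80, 80, 180]) cube([120, 120, 100]);
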